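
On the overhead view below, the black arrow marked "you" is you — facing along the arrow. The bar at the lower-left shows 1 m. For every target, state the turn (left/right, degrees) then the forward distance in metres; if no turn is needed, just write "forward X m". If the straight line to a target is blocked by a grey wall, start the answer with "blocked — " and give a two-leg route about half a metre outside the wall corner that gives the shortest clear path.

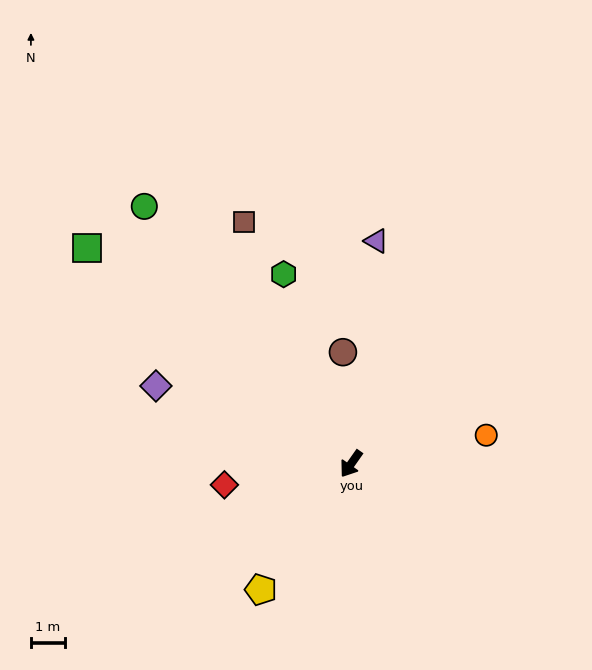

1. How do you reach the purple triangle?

turn right 151°, forward 6.6 m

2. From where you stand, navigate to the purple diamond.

turn right 77°, forward 6.1 m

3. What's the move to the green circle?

turn right 106°, forward 9.6 m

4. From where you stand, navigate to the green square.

turn right 94°, forward 10.0 m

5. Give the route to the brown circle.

turn right 141°, forward 3.3 m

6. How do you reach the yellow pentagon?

forward 4.5 m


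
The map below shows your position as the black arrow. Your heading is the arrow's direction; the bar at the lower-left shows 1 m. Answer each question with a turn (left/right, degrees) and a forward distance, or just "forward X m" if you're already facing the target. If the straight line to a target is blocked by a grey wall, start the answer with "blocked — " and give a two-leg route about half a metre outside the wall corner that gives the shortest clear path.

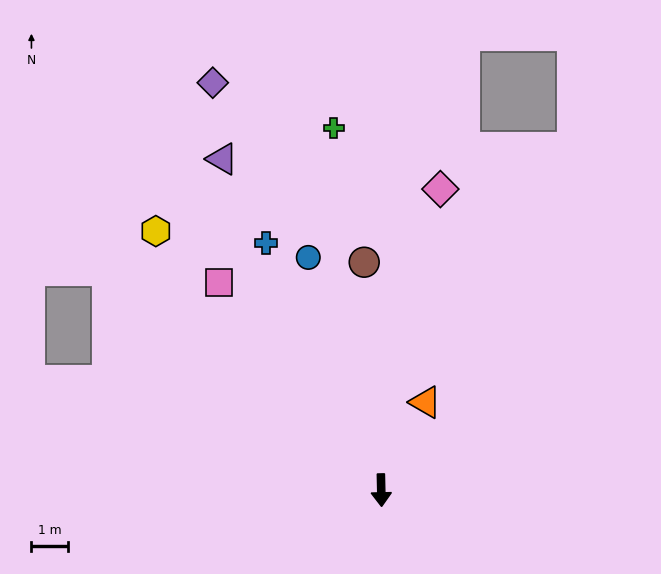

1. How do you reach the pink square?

turn right 143°, forward 7.3 m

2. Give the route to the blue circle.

turn right 164°, forward 6.8 m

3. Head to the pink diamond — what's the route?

turn left 168°, forward 8.5 m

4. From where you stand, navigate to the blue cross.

turn right 156°, forward 7.6 m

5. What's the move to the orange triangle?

turn left 152°, forward 2.7 m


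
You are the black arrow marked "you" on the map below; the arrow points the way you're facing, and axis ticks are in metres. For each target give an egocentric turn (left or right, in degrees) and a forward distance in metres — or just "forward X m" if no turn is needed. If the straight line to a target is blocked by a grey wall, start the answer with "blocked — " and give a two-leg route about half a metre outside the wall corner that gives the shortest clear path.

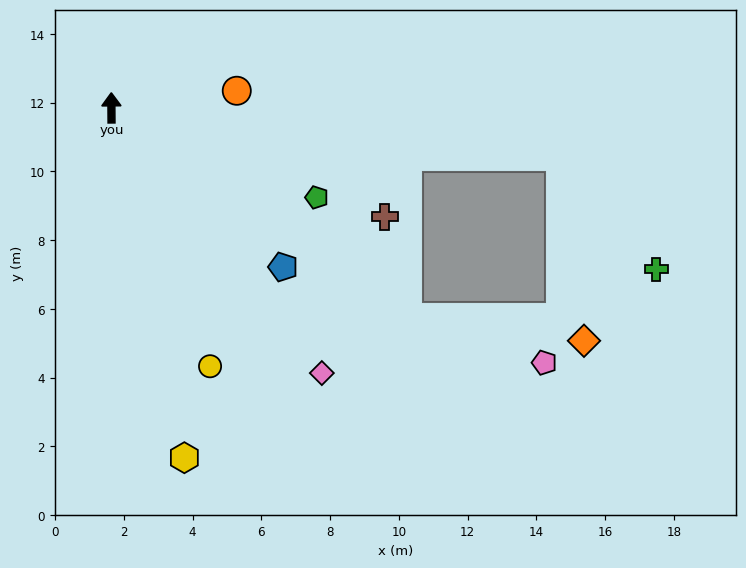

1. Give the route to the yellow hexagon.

turn right 169°, forward 10.4 m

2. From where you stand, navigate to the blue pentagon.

turn right 133°, forward 6.8 m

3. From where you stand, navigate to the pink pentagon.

blocked — turn right 126°, forward 10.6 m, then turn left 17°, forward 4.2 m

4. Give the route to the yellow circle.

turn right 160°, forward 8.0 m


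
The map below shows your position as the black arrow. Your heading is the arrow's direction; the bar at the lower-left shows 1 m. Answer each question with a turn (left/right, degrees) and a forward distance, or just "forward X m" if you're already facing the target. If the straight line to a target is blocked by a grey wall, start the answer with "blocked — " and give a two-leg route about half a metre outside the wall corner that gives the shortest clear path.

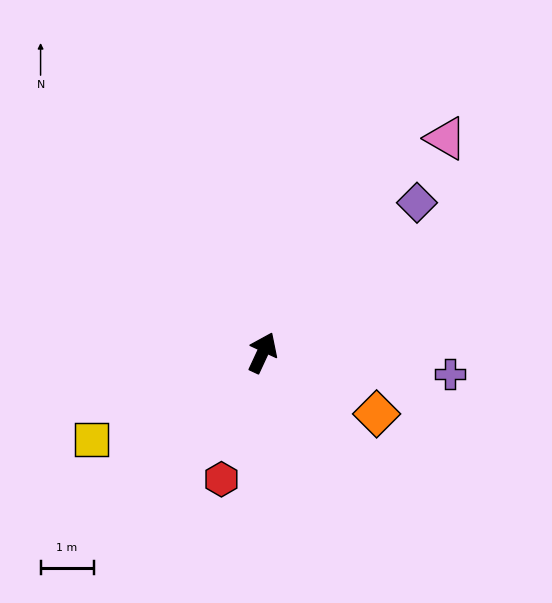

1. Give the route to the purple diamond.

turn right 21°, forward 4.1 m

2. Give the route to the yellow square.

turn left 142°, forward 3.6 m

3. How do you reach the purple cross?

turn right 72°, forward 3.6 m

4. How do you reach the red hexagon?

turn right 173°, forward 2.5 m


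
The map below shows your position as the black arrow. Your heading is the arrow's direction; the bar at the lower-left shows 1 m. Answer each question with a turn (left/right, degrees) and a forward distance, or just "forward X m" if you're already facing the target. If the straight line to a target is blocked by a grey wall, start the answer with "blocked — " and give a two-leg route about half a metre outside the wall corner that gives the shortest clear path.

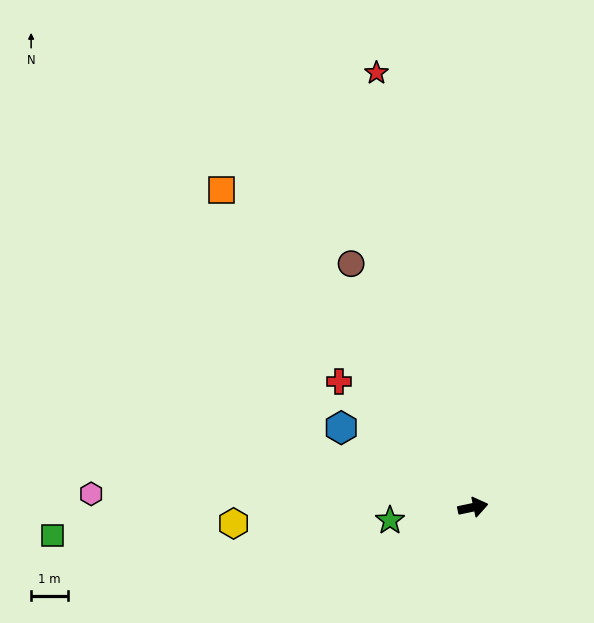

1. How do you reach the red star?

turn left 91°, forward 12.2 m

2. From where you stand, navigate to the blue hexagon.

turn left 137°, forward 4.2 m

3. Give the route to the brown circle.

turn left 105°, forward 7.5 m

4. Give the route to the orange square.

turn left 116°, forward 11.1 m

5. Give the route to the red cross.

turn left 125°, forward 5.0 m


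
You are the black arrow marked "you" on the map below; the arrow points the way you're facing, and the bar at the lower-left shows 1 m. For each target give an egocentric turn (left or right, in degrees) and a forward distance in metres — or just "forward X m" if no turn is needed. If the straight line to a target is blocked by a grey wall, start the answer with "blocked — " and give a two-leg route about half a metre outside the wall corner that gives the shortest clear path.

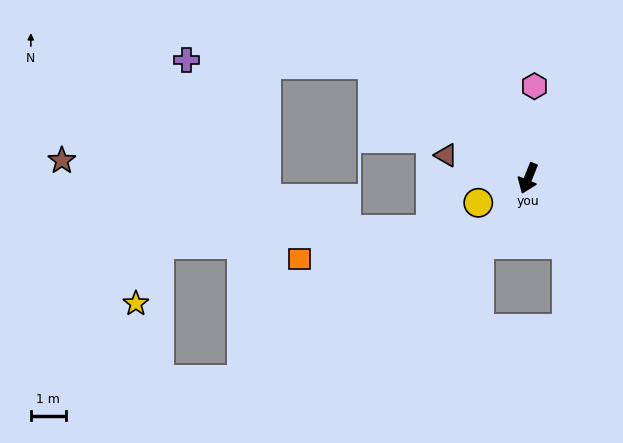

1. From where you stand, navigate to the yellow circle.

turn right 42°, forward 1.6 m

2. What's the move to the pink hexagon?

turn right 162°, forward 2.6 m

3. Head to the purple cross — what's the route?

blocked — turn right 104°, forward 5.5 m, then turn left 35°, forward 5.3 m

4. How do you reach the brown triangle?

turn right 84°, forward 2.4 m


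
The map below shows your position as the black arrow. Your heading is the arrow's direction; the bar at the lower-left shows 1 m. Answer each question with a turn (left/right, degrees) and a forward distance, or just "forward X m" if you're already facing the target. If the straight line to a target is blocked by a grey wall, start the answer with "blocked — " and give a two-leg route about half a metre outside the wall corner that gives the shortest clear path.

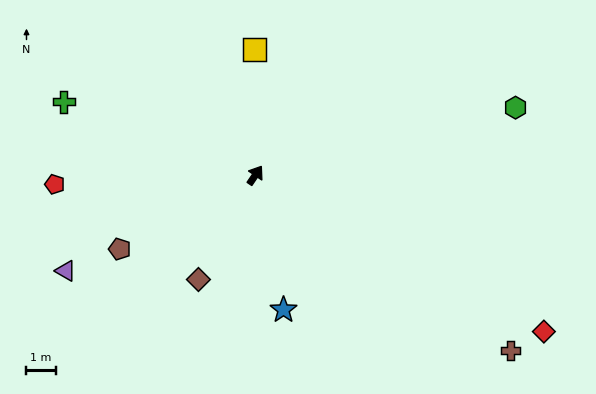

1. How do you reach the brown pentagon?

turn left 153°, forward 5.3 m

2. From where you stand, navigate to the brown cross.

turn right 90°, forward 10.6 m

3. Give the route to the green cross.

turn left 103°, forward 7.0 m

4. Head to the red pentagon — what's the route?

turn left 127°, forward 6.8 m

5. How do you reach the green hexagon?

turn right 41°, forward 9.2 m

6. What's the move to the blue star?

turn right 134°, forward 4.7 m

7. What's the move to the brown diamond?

turn right 175°, forward 4.1 m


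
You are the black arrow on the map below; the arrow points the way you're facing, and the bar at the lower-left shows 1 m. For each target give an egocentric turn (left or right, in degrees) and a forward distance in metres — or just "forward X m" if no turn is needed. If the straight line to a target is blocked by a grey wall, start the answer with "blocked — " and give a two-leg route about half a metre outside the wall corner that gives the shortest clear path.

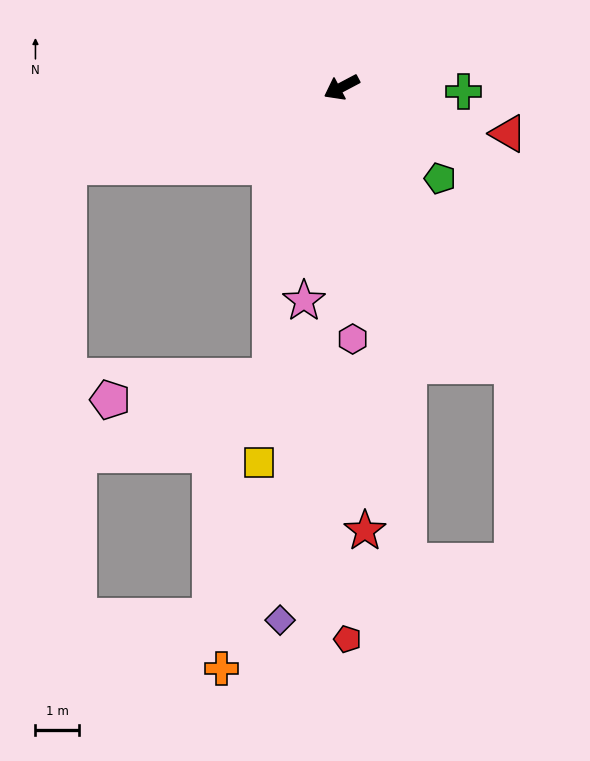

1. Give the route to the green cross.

turn left 150°, forward 2.8 m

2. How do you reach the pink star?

turn left 52°, forward 5.0 m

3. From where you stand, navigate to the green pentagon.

turn left 109°, forward 3.1 m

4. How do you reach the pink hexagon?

turn left 65°, forward 5.8 m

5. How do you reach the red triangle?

turn left 137°, forward 4.0 m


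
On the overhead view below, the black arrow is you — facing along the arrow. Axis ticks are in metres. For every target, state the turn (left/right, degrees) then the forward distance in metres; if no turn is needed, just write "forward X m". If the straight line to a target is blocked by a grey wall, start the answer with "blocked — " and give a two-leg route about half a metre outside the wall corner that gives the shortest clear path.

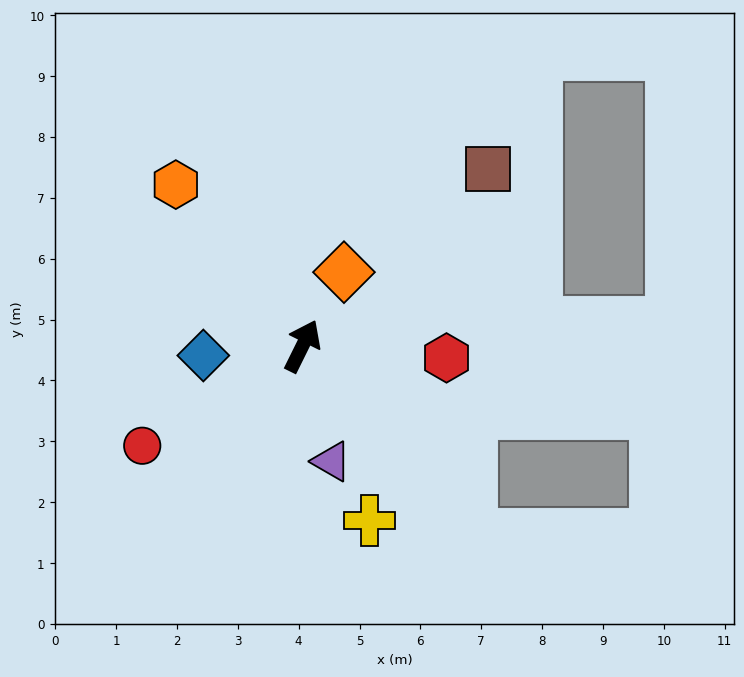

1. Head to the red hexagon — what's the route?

turn right 68°, forward 2.4 m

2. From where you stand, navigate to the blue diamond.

turn left 122°, forward 1.6 m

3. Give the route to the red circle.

turn left 148°, forward 3.1 m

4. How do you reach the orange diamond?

turn right 3°, forward 1.4 m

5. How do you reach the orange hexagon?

turn left 64°, forward 3.4 m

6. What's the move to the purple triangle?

turn right 140°, forward 2.0 m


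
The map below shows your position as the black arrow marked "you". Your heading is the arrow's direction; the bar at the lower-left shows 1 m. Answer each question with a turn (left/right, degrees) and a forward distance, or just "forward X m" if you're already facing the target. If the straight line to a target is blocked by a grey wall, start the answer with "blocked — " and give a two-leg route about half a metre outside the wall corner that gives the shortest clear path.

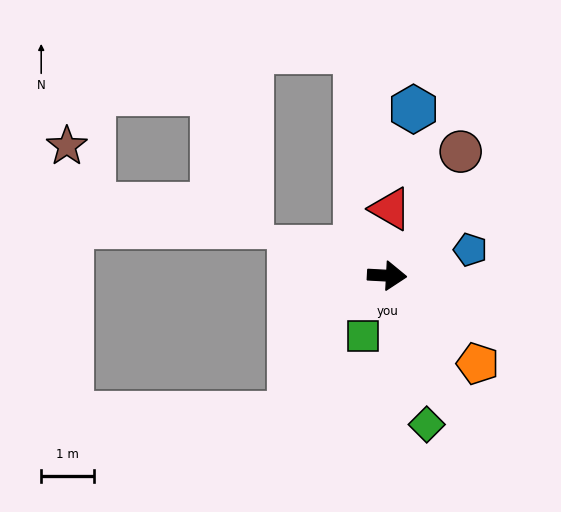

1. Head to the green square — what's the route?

turn right 109°, forward 1.2 m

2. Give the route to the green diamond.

turn right 72°, forward 2.9 m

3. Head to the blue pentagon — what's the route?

turn left 20°, forward 1.7 m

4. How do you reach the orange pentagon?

turn right 41°, forward 2.4 m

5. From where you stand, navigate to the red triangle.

turn left 90°, forward 1.3 m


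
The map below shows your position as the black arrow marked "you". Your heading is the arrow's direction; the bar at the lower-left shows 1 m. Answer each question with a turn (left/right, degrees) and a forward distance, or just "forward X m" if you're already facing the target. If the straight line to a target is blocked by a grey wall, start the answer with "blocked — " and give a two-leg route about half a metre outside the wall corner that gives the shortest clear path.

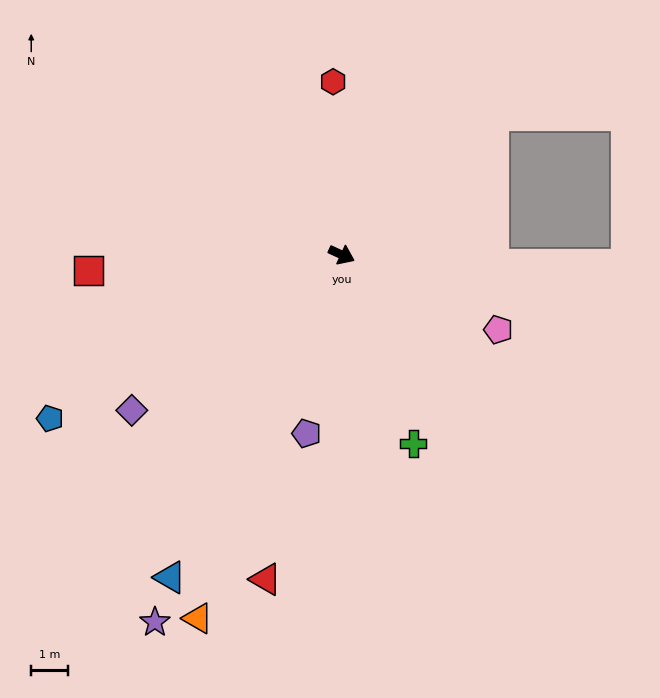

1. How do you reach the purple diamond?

turn right 119°, forward 7.0 m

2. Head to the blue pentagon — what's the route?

turn right 126°, forward 9.0 m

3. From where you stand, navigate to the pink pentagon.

forward 4.7 m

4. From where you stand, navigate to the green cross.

turn right 45°, forward 5.4 m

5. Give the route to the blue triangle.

turn right 93°, forward 9.8 m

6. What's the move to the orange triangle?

turn right 87°, forward 10.5 m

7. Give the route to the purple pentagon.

turn right 76°, forward 4.9 m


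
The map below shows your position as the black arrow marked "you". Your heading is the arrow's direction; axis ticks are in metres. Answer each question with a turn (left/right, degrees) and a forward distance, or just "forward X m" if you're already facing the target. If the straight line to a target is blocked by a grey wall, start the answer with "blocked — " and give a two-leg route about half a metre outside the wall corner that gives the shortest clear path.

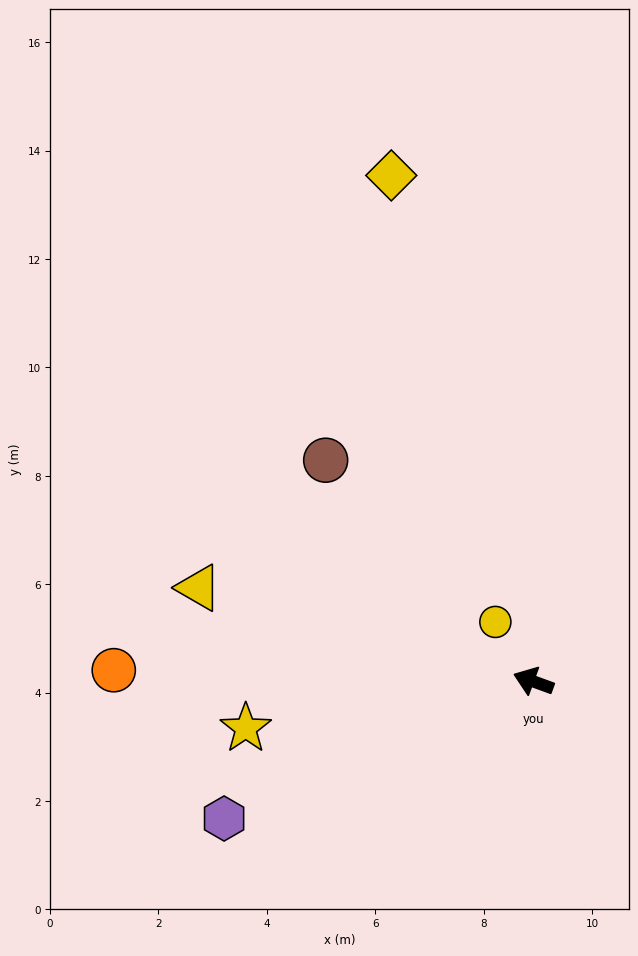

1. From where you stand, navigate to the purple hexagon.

turn left 44°, forward 6.2 m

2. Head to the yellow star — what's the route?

turn left 29°, forward 5.4 m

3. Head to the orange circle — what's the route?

turn left 19°, forward 7.7 m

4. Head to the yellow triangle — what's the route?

turn left 4°, forward 6.4 m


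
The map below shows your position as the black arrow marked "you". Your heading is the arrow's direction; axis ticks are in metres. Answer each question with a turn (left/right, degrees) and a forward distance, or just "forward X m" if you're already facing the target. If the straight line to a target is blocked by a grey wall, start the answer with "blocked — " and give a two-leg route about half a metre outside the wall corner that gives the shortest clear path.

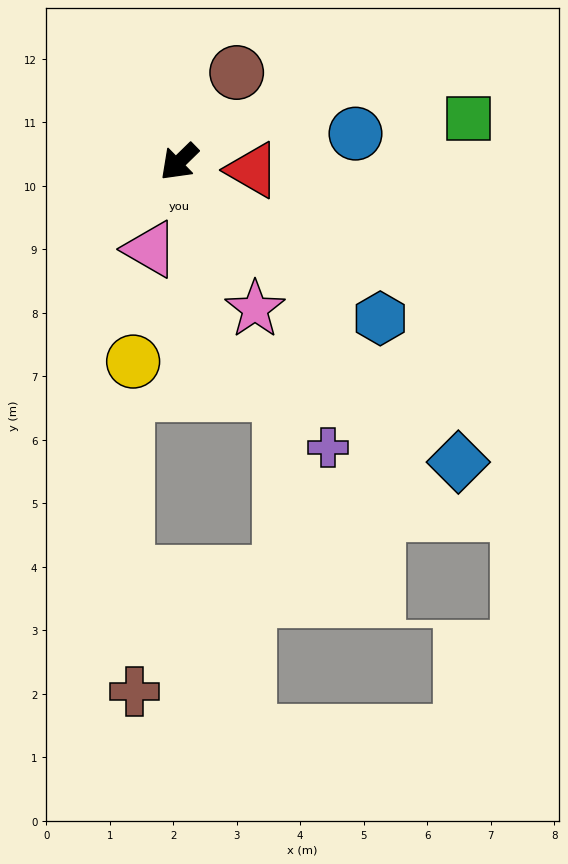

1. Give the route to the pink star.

turn left 73°, forward 2.6 m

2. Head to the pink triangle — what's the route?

turn left 27°, forward 1.4 m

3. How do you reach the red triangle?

turn left 129°, forward 1.2 m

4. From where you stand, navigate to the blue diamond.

turn left 89°, forward 6.5 m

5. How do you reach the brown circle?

turn right 167°, forward 1.7 m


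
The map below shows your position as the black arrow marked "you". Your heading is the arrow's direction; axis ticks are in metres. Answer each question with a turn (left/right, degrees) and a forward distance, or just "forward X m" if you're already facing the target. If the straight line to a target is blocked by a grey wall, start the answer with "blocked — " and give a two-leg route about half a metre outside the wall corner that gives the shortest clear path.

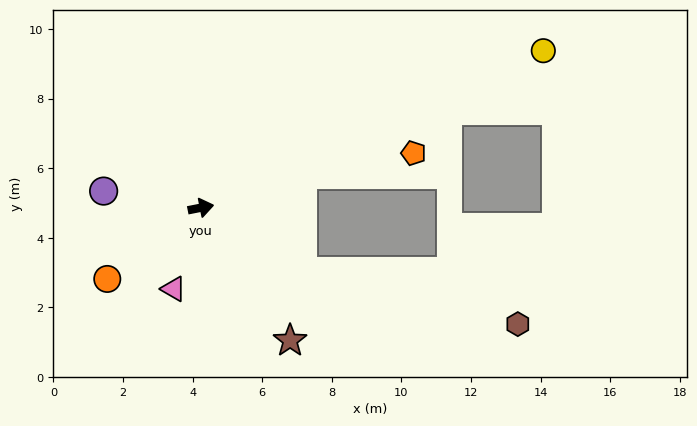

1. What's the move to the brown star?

turn right 67°, forward 4.6 m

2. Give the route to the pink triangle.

turn right 120°, forward 2.5 m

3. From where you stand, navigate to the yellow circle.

turn left 13°, forward 10.8 m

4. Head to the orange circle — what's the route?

turn right 154°, forward 3.4 m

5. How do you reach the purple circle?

turn left 159°, forward 2.8 m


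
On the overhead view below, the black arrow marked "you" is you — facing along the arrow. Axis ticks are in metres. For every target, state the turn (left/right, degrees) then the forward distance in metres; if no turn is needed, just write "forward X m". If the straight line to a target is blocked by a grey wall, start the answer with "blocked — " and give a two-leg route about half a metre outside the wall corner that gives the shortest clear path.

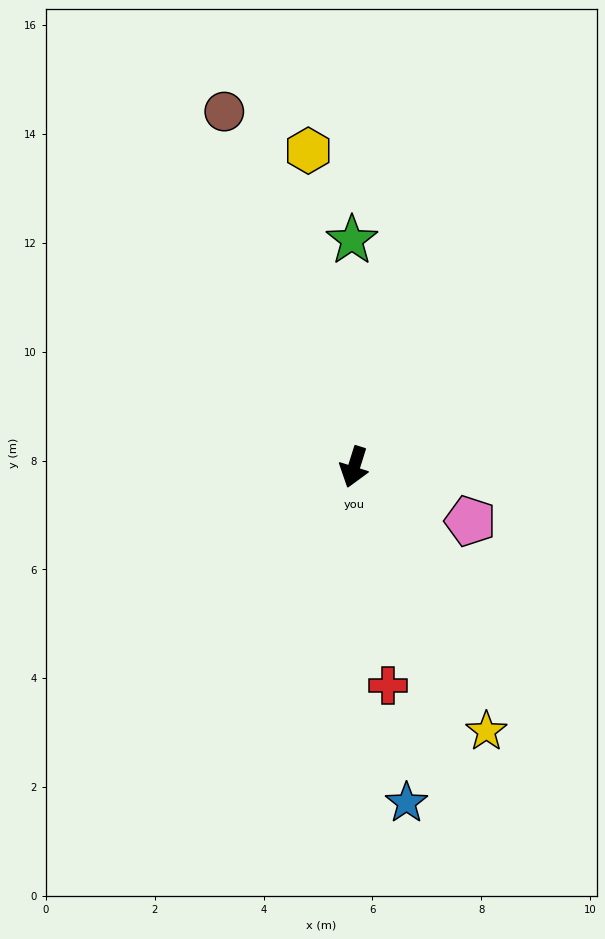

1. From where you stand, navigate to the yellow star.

turn left 44°, forward 5.4 m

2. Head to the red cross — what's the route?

turn left 26°, forward 4.1 m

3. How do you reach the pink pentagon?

turn left 82°, forward 2.4 m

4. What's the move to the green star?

turn right 162°, forward 4.2 m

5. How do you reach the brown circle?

turn right 143°, forward 7.0 m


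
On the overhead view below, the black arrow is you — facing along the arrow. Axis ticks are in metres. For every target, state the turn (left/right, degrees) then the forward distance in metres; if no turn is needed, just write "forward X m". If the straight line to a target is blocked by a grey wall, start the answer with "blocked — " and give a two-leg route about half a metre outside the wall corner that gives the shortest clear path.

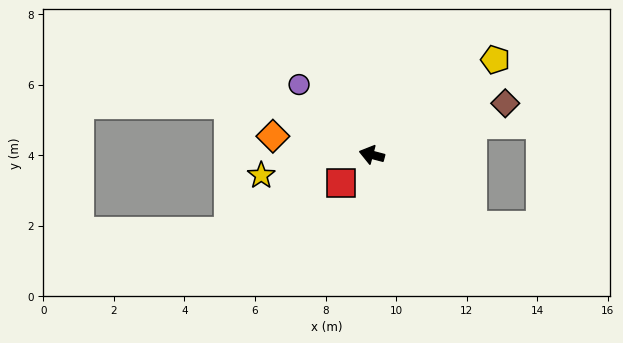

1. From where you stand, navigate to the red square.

turn left 57°, forward 1.2 m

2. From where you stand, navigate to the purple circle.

turn right 29°, forward 2.9 m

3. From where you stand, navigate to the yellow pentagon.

turn right 128°, forward 4.4 m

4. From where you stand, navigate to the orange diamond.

turn left 4°, forward 2.9 m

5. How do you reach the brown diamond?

turn right 144°, forward 4.1 m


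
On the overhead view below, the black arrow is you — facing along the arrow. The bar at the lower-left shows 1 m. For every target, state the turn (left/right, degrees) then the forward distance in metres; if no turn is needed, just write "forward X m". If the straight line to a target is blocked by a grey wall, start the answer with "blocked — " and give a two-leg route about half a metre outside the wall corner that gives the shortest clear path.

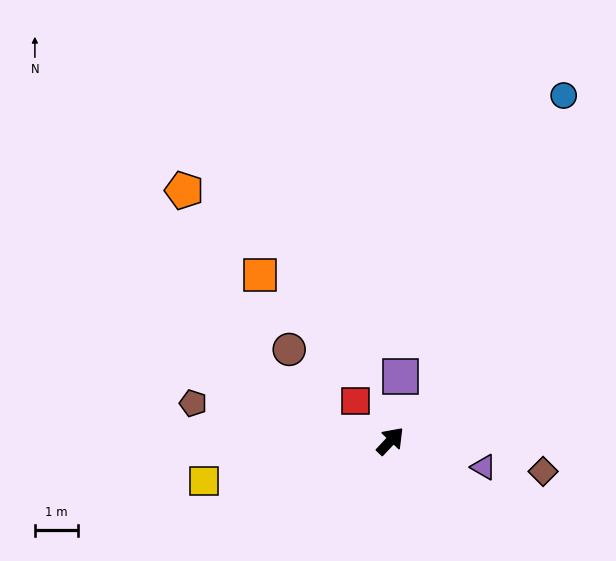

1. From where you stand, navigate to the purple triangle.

turn right 62°, forward 2.3 m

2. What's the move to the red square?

turn left 84°, forward 1.2 m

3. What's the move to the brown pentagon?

turn left 122°, forward 4.7 m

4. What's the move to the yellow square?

turn left 145°, forward 4.5 m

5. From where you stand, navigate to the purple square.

turn left 35°, forward 1.5 m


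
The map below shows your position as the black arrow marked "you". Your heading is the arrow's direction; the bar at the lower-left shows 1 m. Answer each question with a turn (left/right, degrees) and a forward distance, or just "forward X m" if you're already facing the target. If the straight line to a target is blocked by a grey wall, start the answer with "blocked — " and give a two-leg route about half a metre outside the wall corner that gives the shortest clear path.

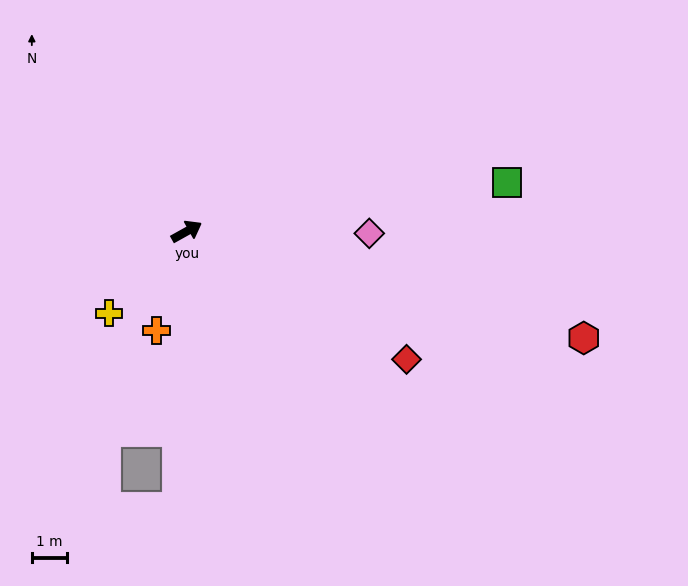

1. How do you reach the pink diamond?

turn right 30°, forward 5.3 m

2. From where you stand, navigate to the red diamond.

turn right 59°, forward 7.3 m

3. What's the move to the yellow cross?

turn right 163°, forward 3.2 m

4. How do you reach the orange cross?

turn right 136°, forward 3.0 m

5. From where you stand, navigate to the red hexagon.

turn right 44°, forward 11.8 m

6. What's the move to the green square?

turn right 20°, forward 9.3 m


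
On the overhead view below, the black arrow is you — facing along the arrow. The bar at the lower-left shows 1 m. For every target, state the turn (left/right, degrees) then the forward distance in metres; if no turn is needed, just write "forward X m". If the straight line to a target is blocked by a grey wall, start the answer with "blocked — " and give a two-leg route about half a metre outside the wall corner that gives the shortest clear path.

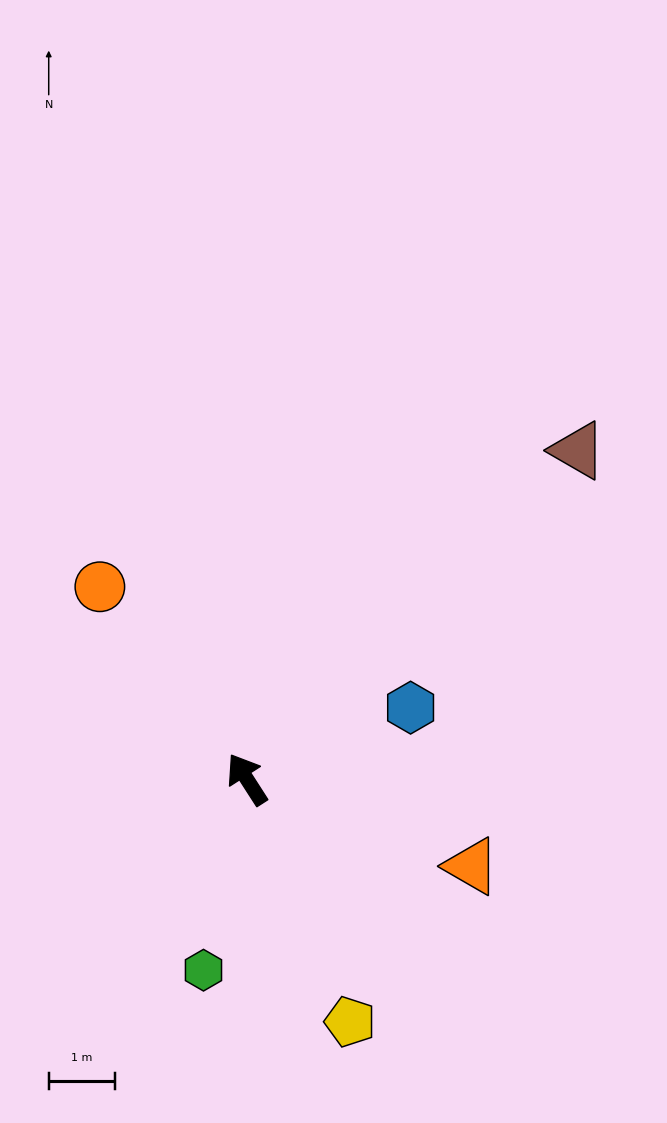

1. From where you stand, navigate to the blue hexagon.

turn right 99°, forward 2.7 m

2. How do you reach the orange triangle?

turn right 144°, forward 3.6 m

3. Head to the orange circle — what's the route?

turn left 5°, forward 3.7 m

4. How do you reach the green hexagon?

turn left 134°, forward 3.0 m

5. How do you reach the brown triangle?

turn right 78°, forward 7.0 m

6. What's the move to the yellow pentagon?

turn left 170°, forward 4.0 m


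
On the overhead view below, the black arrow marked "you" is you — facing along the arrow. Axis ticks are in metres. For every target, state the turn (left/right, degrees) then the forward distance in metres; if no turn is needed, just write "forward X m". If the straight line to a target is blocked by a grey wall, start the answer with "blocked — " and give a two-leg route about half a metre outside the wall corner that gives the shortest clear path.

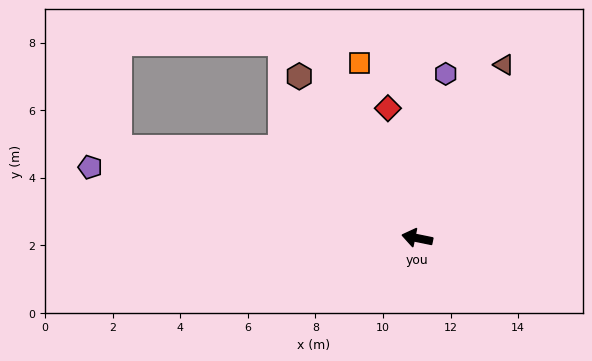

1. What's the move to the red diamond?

turn right 66°, forward 3.9 m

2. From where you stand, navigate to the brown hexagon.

turn right 42°, forward 5.9 m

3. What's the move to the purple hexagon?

turn right 88°, forward 4.9 m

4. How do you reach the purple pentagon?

forward 9.9 m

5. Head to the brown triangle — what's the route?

turn right 105°, forward 5.7 m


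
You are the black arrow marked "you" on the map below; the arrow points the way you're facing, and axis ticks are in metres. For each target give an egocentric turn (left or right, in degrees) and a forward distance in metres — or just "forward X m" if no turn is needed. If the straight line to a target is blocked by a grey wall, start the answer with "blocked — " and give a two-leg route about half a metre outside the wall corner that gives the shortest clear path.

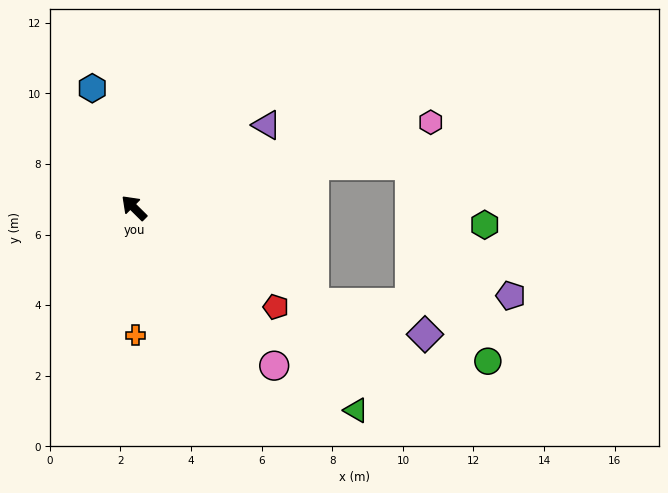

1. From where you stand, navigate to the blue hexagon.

turn right 26°, forward 3.6 m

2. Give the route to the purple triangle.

turn right 103°, forward 4.4 m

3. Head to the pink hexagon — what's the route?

turn right 119°, forward 8.7 m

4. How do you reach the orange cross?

turn left 135°, forward 3.6 m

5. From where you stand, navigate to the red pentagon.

turn right 170°, forward 4.9 m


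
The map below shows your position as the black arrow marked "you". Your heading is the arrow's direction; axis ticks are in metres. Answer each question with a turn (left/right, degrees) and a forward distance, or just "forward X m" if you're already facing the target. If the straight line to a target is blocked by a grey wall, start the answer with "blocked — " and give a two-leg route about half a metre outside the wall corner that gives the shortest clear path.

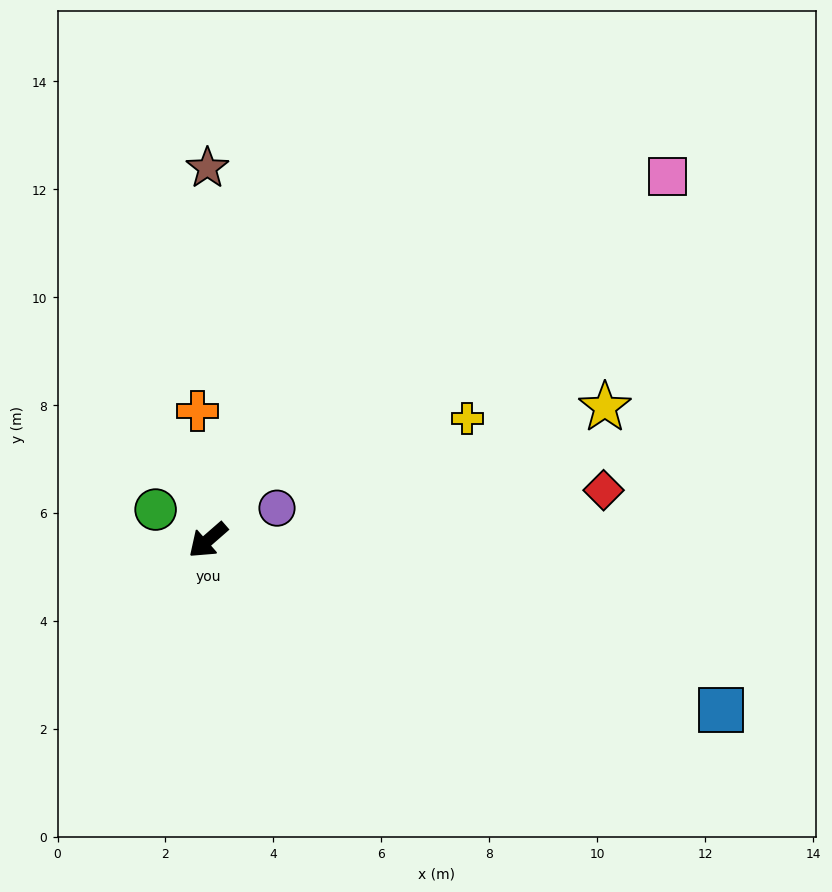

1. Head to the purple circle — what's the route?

turn left 164°, forward 1.4 m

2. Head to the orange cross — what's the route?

turn right 126°, forward 2.4 m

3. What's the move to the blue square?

turn left 121°, forward 10.0 m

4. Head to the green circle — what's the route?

turn right 71°, forward 1.1 m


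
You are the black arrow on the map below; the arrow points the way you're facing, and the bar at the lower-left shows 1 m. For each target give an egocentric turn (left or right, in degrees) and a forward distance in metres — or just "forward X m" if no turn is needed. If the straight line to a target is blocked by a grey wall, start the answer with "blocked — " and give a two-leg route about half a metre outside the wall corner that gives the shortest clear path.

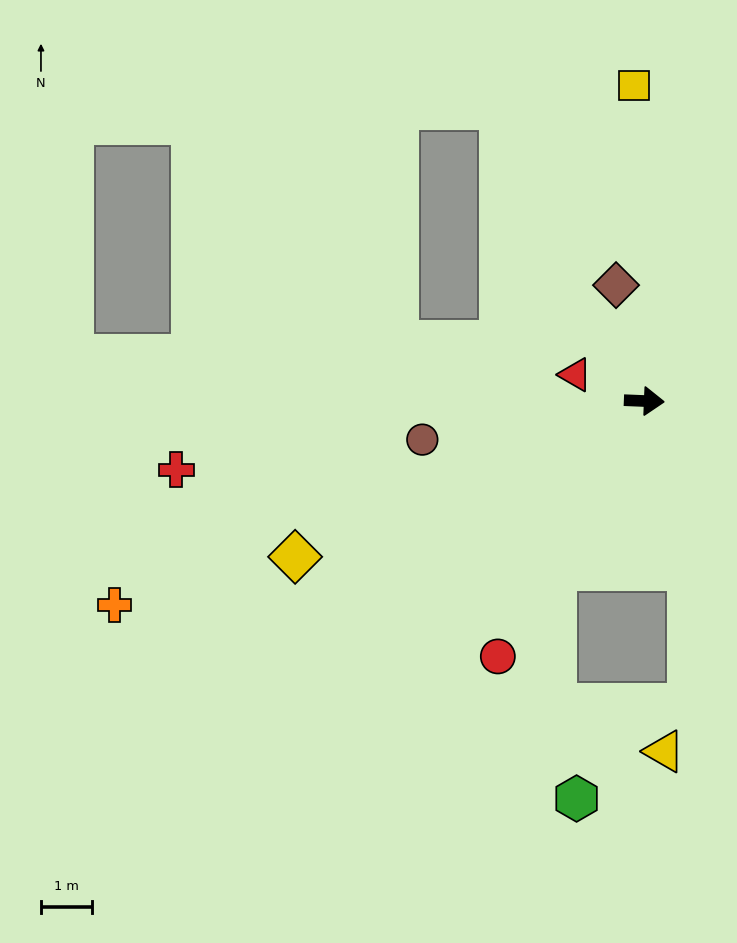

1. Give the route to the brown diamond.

turn left 106°, forward 2.3 m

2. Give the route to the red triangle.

turn left 161°, forward 1.4 m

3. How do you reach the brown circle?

turn right 168°, forward 4.4 m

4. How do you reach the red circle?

turn right 117°, forward 5.8 m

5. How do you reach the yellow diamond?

turn right 154°, forward 7.5 m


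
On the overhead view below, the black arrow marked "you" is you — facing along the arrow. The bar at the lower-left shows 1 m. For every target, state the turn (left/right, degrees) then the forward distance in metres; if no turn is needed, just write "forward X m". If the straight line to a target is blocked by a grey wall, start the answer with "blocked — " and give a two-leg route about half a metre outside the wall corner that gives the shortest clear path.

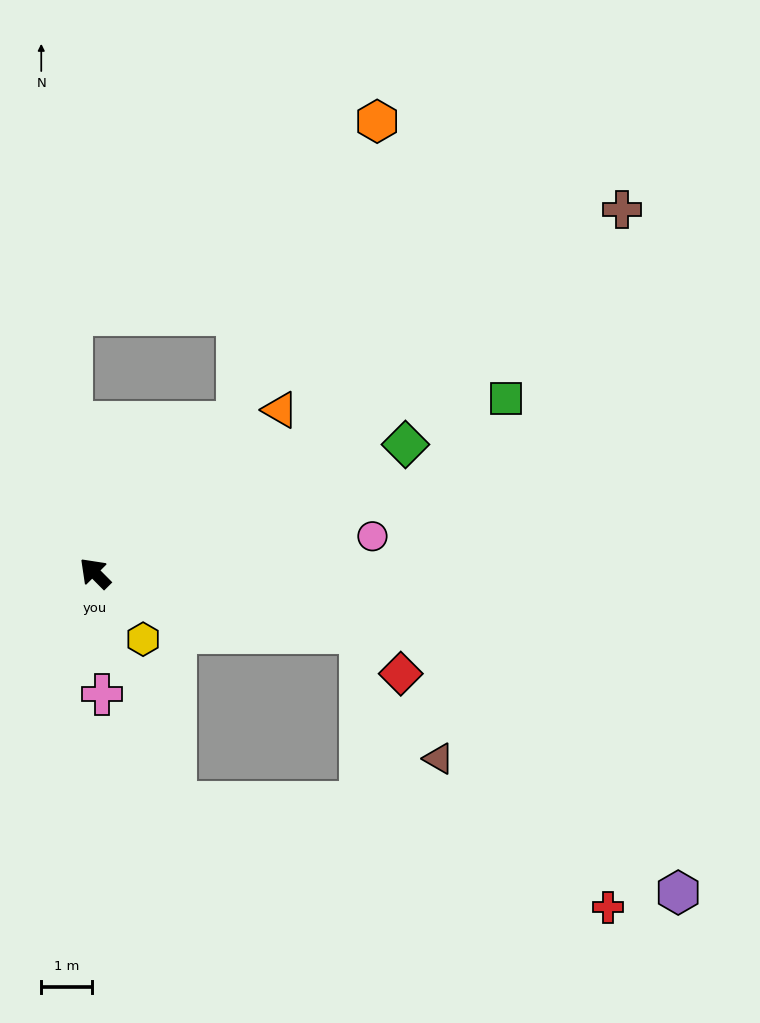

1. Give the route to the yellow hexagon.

turn left 171°, forward 1.6 m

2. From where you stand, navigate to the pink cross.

turn left 139°, forward 2.4 m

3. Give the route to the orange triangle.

turn right 93°, forward 4.8 m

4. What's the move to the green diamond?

turn right 112°, forward 6.6 m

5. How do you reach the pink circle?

turn right 127°, forward 5.5 m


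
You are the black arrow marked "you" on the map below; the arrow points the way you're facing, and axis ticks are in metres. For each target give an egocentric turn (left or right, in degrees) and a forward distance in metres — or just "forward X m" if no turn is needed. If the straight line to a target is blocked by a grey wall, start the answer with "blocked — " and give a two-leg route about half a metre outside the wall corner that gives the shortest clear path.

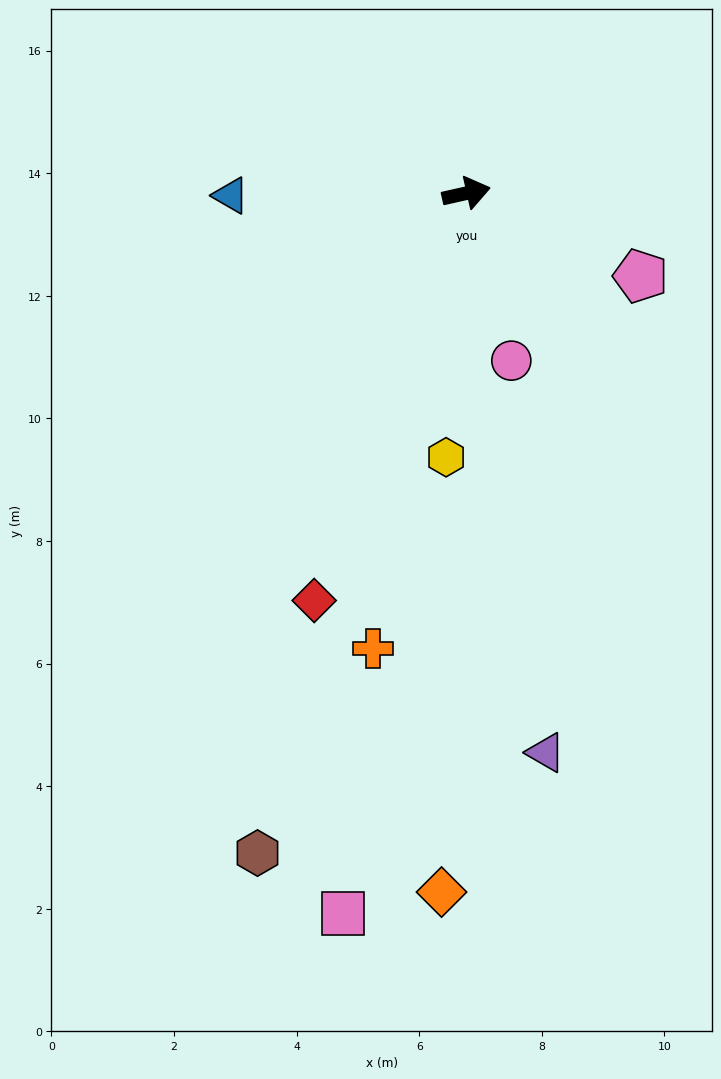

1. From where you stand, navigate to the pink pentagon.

turn right 38°, forward 3.1 m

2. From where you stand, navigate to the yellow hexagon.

turn right 107°, forward 4.3 m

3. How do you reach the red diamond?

turn right 123°, forward 7.1 m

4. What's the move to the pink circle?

turn right 88°, forward 2.8 m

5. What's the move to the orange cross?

turn right 114°, forward 7.6 m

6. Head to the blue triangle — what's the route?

turn left 168°, forward 3.8 m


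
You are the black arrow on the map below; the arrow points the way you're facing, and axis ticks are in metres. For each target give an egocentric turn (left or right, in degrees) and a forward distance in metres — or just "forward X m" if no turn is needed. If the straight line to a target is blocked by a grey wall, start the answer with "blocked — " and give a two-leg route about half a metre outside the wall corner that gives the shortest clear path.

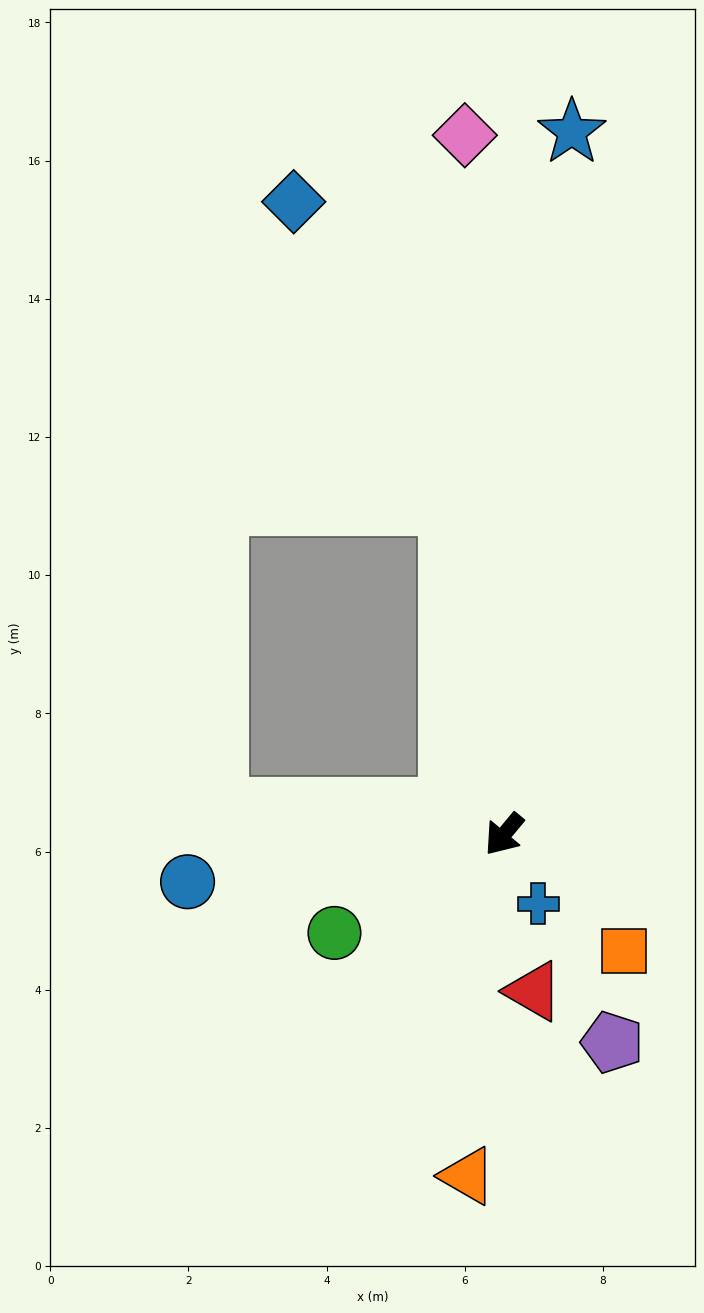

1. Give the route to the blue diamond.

blocked — turn right 131°, forward 4.8 m, then turn left 18°, forward 4.9 m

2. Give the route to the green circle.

turn right 20°, forward 2.8 m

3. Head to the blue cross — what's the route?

turn left 66°, forward 1.1 m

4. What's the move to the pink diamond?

turn right 137°, forward 10.1 m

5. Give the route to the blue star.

turn right 146°, forward 10.2 m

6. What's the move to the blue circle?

turn right 42°, forward 4.6 m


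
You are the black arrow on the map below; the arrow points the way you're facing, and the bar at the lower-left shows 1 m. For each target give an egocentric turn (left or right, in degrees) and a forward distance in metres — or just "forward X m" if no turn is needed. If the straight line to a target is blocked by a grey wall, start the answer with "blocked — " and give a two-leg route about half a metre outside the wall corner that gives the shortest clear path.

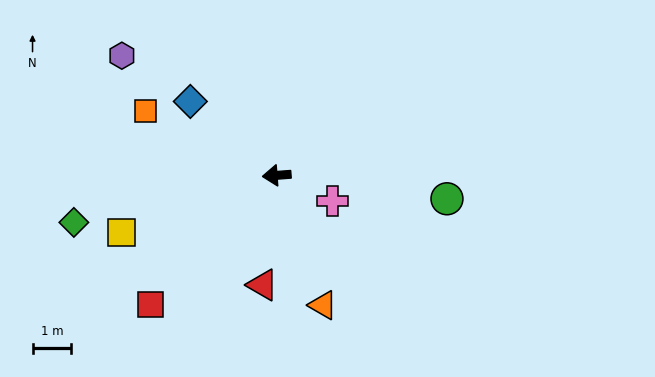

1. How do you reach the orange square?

turn right 30°, forward 3.8 m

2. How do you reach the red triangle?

turn left 78°, forward 2.9 m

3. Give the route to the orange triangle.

turn left 105°, forward 3.6 m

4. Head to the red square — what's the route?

turn left 41°, forward 4.7 m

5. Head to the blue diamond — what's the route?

turn right 45°, forward 2.9 m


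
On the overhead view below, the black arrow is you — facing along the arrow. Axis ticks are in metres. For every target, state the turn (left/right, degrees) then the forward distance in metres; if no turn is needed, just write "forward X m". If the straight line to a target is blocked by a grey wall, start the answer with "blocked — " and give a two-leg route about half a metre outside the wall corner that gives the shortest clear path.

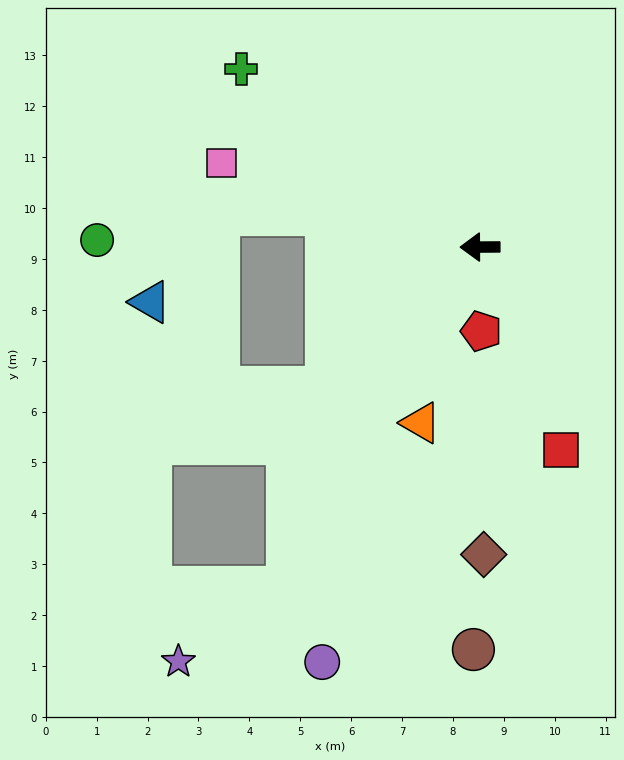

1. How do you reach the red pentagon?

turn left 91°, forward 1.7 m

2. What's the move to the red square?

turn left 111°, forward 4.3 m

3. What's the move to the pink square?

turn right 18°, forward 5.3 m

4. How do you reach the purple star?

blocked — turn left 60°, forward 7.7 m, then turn right 26°, forward 2.6 m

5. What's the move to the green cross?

turn right 37°, forward 5.9 m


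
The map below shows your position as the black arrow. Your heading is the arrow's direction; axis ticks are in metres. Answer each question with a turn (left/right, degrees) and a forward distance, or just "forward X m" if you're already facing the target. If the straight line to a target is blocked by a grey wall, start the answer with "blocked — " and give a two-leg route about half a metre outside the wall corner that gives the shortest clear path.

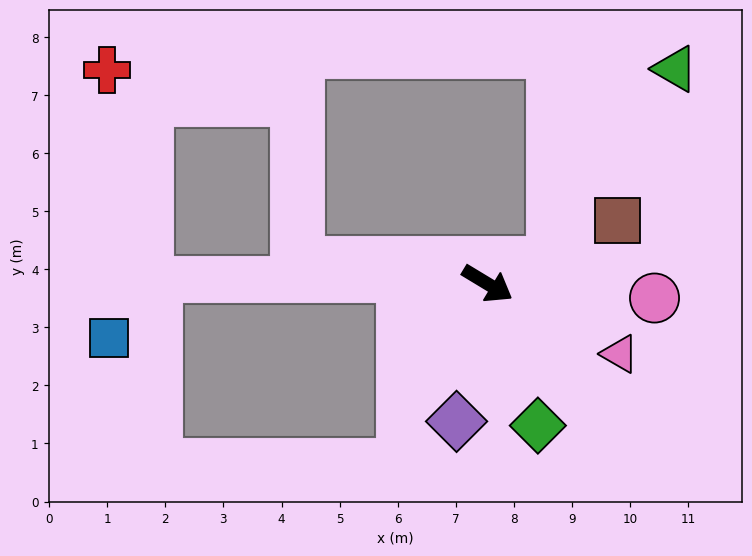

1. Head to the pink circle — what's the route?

turn left 26°, forward 2.9 m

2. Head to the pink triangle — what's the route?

turn left 3°, forward 2.6 m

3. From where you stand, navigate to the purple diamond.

turn right 71°, forward 2.4 m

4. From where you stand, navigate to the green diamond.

turn right 39°, forward 2.6 m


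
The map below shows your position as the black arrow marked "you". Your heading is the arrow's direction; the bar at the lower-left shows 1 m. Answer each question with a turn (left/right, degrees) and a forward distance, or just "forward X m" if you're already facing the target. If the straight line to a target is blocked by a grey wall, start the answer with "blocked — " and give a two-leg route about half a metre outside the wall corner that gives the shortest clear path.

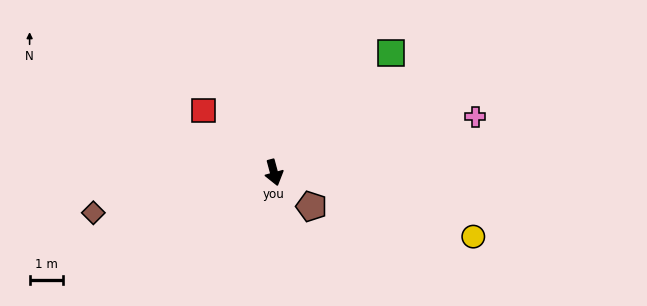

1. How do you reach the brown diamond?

turn right 93°, forward 5.5 m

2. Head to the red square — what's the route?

turn right 146°, forward 2.8 m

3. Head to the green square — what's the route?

turn left 121°, forward 5.0 m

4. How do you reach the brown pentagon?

turn left 33°, forward 1.5 m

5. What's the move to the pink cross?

turn left 90°, forward 6.2 m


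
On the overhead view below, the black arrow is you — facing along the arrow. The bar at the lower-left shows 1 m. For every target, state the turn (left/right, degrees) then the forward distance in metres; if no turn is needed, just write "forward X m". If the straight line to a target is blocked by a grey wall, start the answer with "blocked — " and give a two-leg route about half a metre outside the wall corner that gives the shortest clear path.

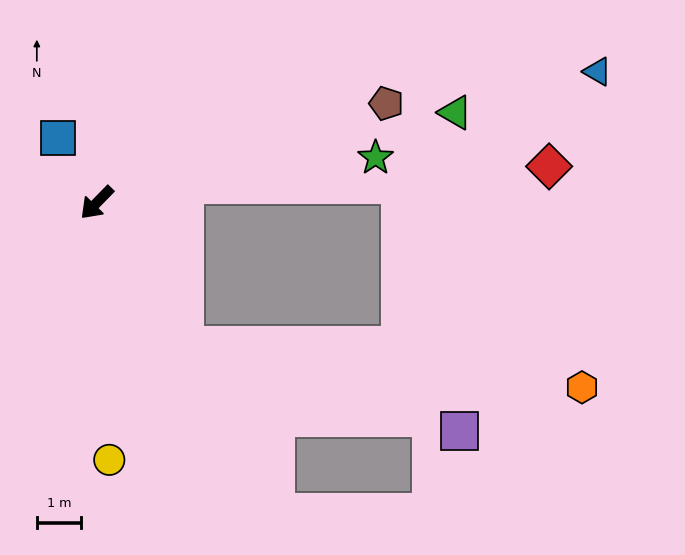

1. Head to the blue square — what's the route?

turn right 105°, forward 1.7 m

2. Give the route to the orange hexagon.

blocked — turn left 76°, forward 3.8 m, then turn left 52°, forward 9.0 m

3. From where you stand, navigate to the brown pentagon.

turn left 153°, forward 6.9 m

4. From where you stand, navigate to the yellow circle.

turn left 47°, forward 5.8 m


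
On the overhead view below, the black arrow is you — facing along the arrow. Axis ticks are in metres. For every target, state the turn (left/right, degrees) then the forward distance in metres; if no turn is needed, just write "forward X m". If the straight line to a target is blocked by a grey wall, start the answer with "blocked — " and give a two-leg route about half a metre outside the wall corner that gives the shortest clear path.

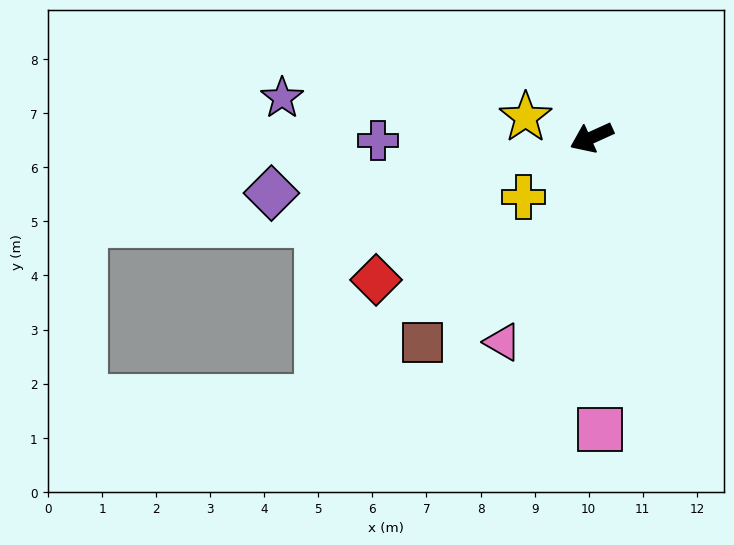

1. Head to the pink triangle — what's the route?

turn left 42°, forward 4.1 m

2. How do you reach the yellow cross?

turn left 17°, forward 1.7 m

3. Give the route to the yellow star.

turn right 41°, forward 1.3 m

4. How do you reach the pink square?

turn left 67°, forward 5.4 m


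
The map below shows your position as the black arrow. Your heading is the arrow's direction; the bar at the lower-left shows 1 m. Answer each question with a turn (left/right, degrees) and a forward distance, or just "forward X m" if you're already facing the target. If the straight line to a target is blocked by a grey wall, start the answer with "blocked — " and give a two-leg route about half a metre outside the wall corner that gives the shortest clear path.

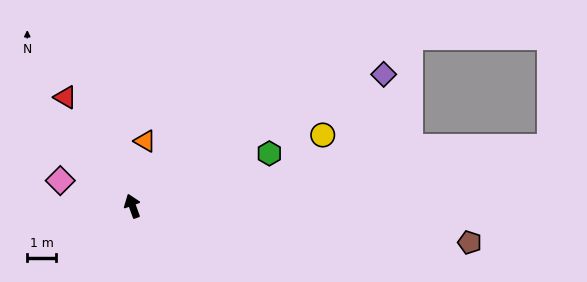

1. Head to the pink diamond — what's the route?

turn left 51°, forward 2.6 m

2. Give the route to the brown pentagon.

turn right 116°, forward 11.7 m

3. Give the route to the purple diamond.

turn right 82°, forward 9.8 m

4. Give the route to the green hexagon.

turn right 89°, forward 5.1 m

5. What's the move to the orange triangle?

turn right 31°, forward 2.3 m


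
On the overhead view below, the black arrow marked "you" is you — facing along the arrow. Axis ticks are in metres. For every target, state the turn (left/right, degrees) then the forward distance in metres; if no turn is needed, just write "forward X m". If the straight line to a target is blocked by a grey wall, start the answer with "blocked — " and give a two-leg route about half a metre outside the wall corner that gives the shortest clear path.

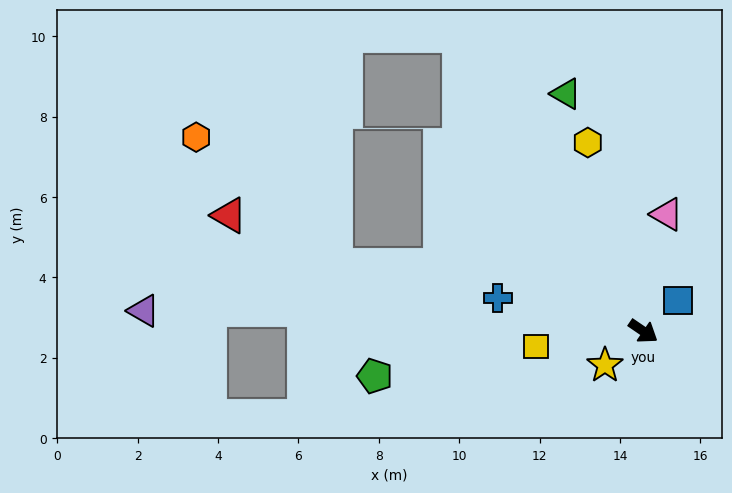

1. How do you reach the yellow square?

turn right 138°, forward 2.7 m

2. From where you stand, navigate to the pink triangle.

turn left 113°, forward 3.0 m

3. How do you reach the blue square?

turn left 76°, forward 1.2 m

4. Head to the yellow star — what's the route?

turn right 104°, forward 1.3 m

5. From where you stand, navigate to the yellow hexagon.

turn left 141°, forward 4.9 m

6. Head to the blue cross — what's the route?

turn right 159°, forward 3.7 m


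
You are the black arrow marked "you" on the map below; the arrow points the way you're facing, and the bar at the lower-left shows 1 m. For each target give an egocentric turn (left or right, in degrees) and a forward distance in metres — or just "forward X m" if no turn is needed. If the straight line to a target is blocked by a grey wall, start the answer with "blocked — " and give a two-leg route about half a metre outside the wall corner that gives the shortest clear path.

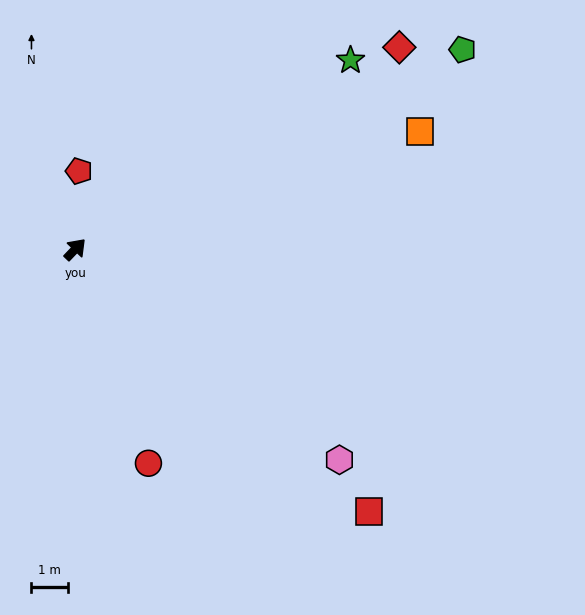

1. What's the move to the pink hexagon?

turn right 85°, forward 9.2 m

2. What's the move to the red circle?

turn right 117°, forward 6.2 m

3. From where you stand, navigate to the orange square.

turn right 27°, forward 10.0 m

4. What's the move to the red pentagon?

turn left 41°, forward 2.1 m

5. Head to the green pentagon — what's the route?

turn right 19°, forward 11.9 m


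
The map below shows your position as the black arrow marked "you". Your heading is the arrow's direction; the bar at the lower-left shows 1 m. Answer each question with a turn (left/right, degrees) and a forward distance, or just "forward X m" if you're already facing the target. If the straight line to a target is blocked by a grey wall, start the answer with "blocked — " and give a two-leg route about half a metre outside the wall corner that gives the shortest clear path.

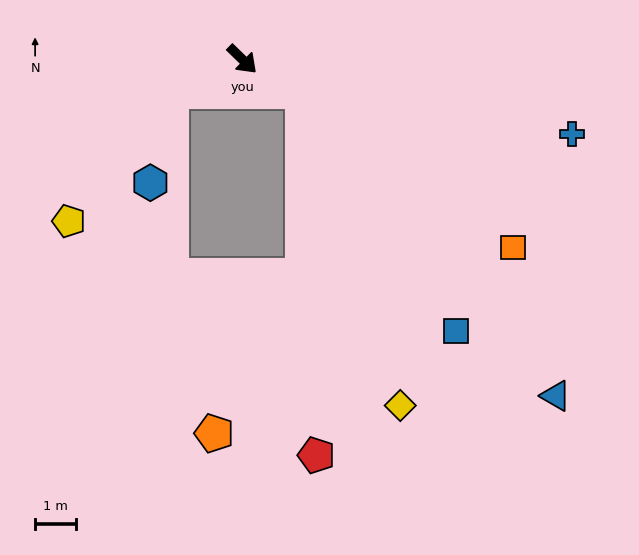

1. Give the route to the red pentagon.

blocked — turn left 16°, forward 1.7 m, then turn right 60°, forward 8.8 m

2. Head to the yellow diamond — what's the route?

blocked — turn left 16°, forward 1.7 m, then turn right 44°, forward 8.0 m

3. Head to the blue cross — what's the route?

turn left 31°, forward 8.2 m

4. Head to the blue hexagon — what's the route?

blocked — turn right 111°, forward 1.9 m, then turn left 52°, forward 2.3 m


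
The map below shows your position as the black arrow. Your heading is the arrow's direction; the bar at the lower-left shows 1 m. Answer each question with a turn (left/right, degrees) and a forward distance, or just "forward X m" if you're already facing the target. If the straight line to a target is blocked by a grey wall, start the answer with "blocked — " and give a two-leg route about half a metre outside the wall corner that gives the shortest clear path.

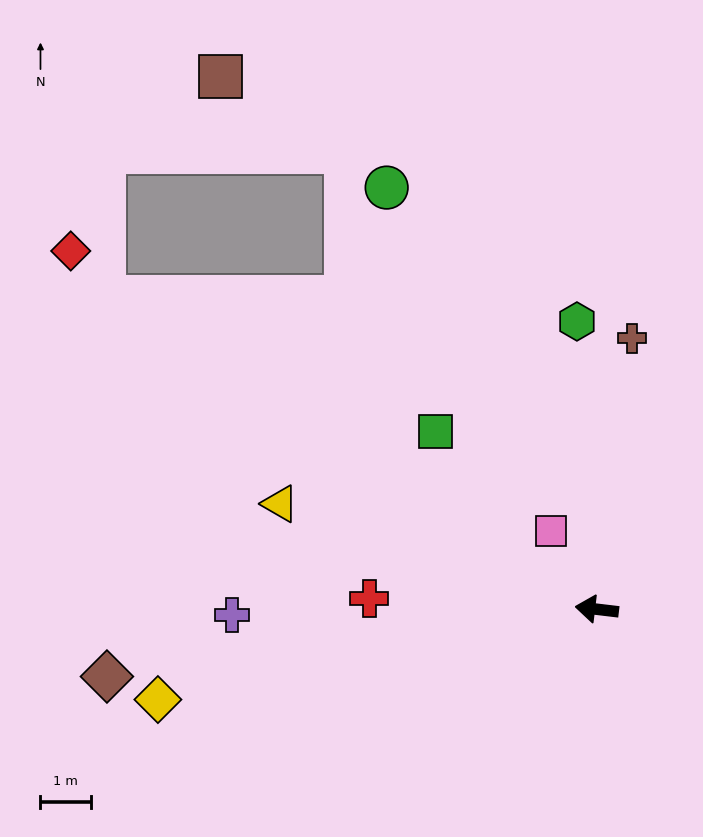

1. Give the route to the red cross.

turn left 4°, forward 4.5 m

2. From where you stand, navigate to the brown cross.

turn right 91°, forward 5.4 m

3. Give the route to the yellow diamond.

turn left 18°, forward 8.9 m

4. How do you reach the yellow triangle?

turn right 12°, forward 6.6 m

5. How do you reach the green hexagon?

turn right 79°, forward 5.7 m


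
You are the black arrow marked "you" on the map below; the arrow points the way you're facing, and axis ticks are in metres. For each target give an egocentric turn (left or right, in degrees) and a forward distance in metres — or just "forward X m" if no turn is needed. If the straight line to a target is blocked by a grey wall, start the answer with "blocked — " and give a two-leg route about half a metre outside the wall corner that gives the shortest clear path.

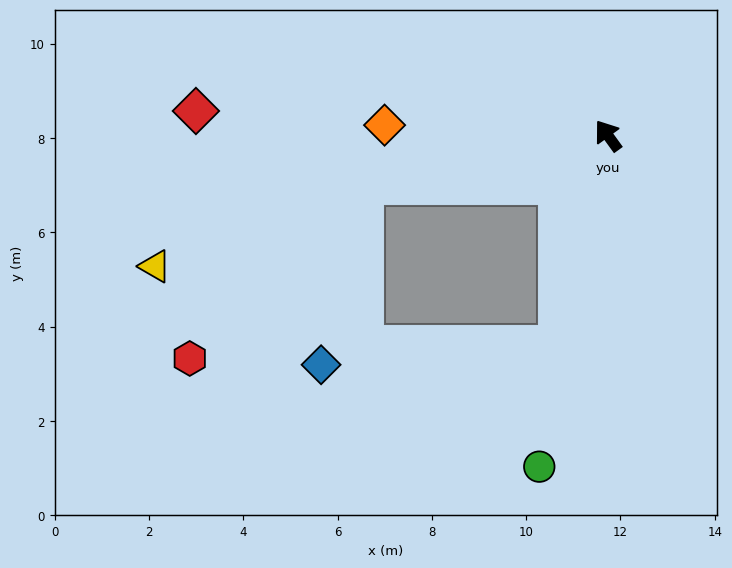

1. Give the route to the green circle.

turn left 132°, forward 7.2 m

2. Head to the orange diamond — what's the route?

turn left 51°, forward 4.7 m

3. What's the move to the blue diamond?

blocked — turn left 66°, forward 5.3 m, then turn left 65°, forward 3.9 m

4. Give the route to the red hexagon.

blocked — turn left 66°, forward 5.3 m, then turn left 33°, forward 5.2 m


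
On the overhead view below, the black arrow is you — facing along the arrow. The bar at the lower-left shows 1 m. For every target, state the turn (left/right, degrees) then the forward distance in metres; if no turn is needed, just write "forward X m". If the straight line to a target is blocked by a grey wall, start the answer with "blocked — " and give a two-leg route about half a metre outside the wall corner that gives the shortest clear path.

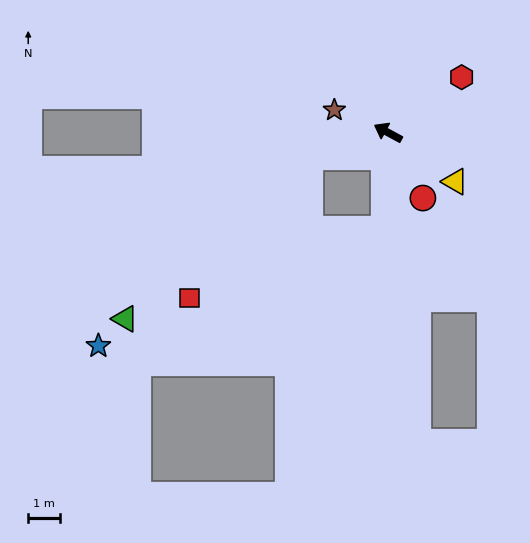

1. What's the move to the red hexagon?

turn right 115°, forward 2.9 m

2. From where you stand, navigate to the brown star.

turn left 6°, forward 1.8 m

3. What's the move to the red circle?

turn left 147°, forward 2.3 m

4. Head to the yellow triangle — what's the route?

turn left 172°, forward 2.6 m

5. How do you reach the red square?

blocked — turn left 46°, forward 2.6 m, then turn left 32°, forward 5.8 m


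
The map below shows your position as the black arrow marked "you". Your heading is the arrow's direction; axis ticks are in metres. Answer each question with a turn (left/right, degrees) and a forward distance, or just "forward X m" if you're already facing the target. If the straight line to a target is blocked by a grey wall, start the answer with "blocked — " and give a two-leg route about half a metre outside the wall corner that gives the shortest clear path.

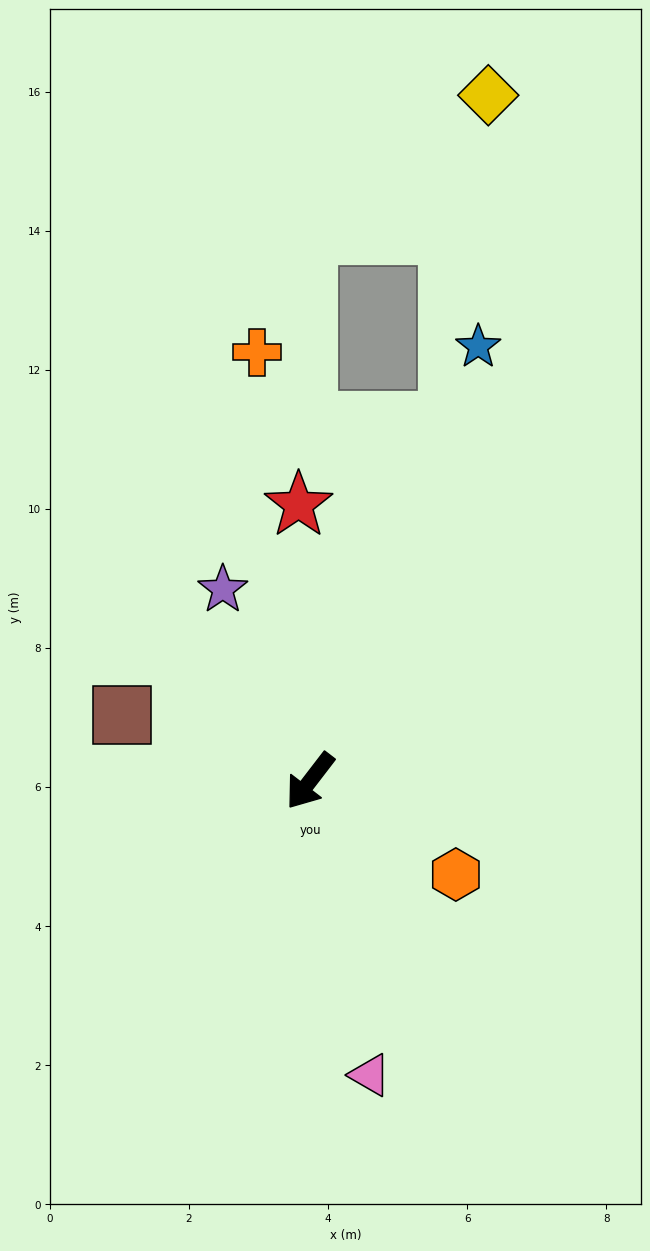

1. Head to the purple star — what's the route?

turn right 118°, forward 3.0 m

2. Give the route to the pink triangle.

turn left 49°, forward 4.3 m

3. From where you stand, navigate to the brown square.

turn right 72°, forward 2.9 m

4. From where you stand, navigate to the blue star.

turn right 164°, forward 6.7 m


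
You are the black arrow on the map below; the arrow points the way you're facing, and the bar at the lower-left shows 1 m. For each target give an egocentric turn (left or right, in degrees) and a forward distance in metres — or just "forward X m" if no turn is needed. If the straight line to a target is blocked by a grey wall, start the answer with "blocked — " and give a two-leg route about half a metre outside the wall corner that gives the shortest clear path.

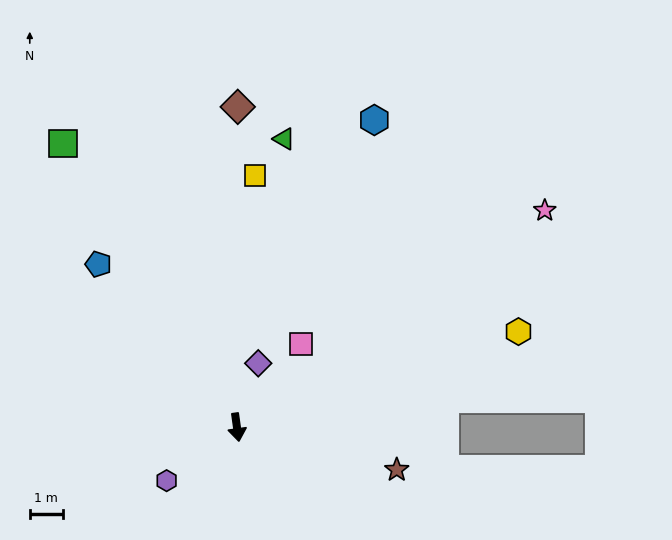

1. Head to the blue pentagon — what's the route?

turn right 148°, forward 6.5 m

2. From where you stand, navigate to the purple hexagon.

turn right 61°, forward 2.7 m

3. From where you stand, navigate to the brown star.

turn left 67°, forward 5.0 m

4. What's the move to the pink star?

turn left 117°, forward 11.4 m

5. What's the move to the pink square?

turn left 135°, forward 3.2 m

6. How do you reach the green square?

turn right 156°, forward 10.0 m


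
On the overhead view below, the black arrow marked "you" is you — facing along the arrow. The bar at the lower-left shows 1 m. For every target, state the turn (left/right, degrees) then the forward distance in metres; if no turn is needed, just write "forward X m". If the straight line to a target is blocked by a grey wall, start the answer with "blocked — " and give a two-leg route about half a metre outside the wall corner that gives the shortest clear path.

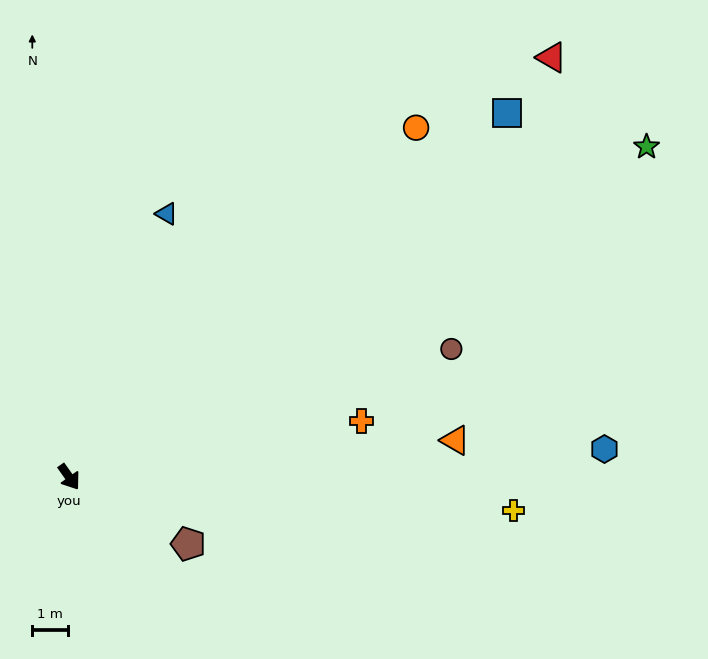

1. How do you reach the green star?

turn left 84°, forward 18.5 m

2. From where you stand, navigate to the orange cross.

turn left 66°, forward 8.3 m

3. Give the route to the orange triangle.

turn left 60°, forward 10.8 m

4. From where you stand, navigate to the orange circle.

turn left 100°, forward 13.7 m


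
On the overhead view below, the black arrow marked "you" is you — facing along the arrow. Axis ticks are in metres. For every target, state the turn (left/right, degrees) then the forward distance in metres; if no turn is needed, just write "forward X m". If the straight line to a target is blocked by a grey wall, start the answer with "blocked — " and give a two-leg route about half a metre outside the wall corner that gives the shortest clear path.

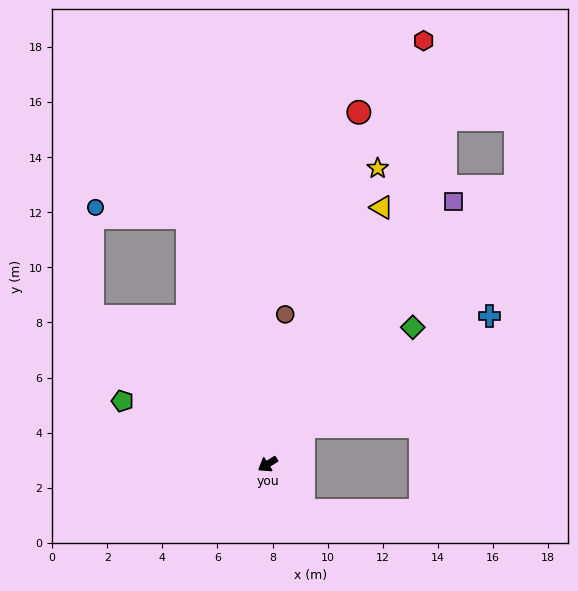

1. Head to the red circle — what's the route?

turn right 137°, forward 13.2 m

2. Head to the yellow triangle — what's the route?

turn right 146°, forward 10.2 m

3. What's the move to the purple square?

turn right 158°, forward 11.7 m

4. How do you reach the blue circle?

blocked — turn right 104°, forward 9.4 m, then turn left 65°, forward 3.3 m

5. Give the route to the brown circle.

turn right 129°, forward 5.5 m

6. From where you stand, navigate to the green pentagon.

turn right 56°, forward 5.7 m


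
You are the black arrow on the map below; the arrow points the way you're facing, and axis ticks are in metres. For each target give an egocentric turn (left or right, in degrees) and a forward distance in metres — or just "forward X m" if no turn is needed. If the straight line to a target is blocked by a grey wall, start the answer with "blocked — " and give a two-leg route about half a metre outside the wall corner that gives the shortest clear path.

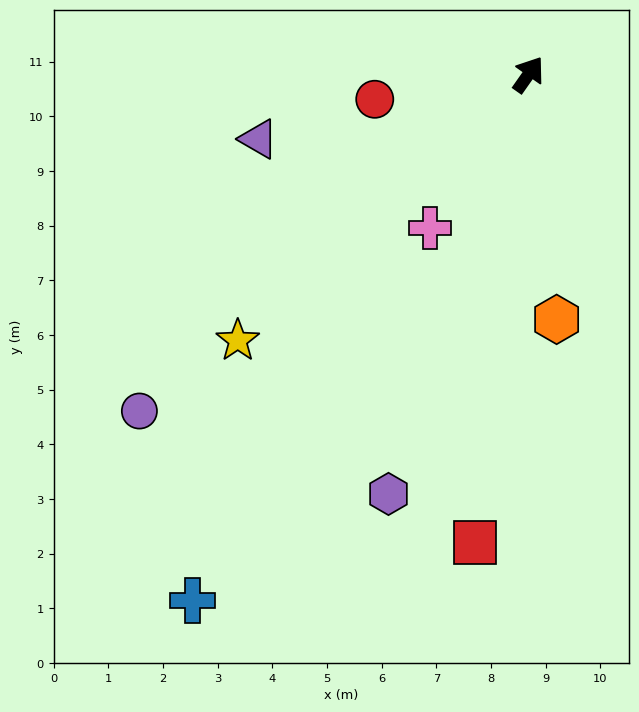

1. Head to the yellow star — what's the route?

turn left 168°, forward 7.2 m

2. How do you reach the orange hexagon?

turn right 138°, forward 4.5 m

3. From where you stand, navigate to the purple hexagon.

turn right 163°, forward 8.1 m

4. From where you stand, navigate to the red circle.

turn left 134°, forward 2.8 m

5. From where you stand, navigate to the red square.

turn right 151°, forward 8.6 m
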